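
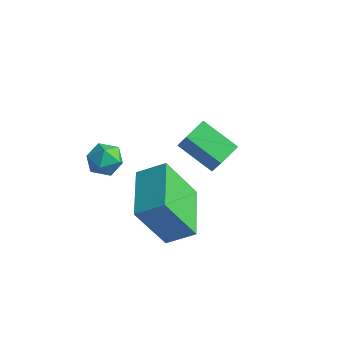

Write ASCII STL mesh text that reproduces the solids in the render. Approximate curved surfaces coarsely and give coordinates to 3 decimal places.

solid 
facet normal -0.603 0.794 0.085
outer loop
vertex 0.188 0.618 1.64
vertex 0.974 1.156 2.191
vertex 0.874 1.316 -0.023
endloop
endfacet
facet normal -0.715 -0.489 -0.500
outer loop
vertex 2.066 -0.256 -0.191
vertex 0.188 0.618 1.64
vertex 0.874 1.316 -0.023
endloop
endfacet
facet normal -0.603 0.794 0.085
outer loop
vertex 0.874 1.316 -0.023
vertex 0.974 1.156 2.191
vertex 1.66 1.854 0.528
endloop
endfacet
facet normal 0.356 0.362 -0.861
outer loop
vertex 1.66 1.854 0.528
vertex 2.066 -0.256 -0.191
vertex 0.874 1.316 -0.023
endloop
endfacet
facet normal -0.356 -0.362 0.861
outer loop
vertex 0.188 0.618 1.64
vertex 2.166 -0.416 2.023
vertex 0.974 1.156 2.191
endloop
endfacet
facet normal -0.715 -0.489 -0.500
outer loop
vertex 1.38 -0.954 1.472
vertex 0.188 0.618 1.64
vertex 2.066 -0.256 -0.191
endloop
endfacet
facet normal -0.356 -0.362 0.861
outer loop
vertex 1.38 -0.954 1.472
vertex 2.166 -0.416 2.023
vertex 0.188 0.618 1.64
endloop
endfacet
facet normal 0.715 0.489 0.500
outer loop
vertex 0.974 1.156 2.191
vertex 2.166 -0.416 2.023
vertex 1.66 1.854 0.528
endloop
endfacet
facet normal 0.356 0.362 -0.861
outer loop
vertex 2.852 0.282 0.36
vertex 2.066 -0.256 -0.191
vertex 1.66 1.854 0.528
endloop
endfacet
facet normal 0.715 0.489 0.500
outer loop
vertex 1.66 1.854 0.528
vertex 2.166 -0.416 2.023
vertex 2.852 0.282 0.36
endloop
endfacet
facet normal 0.603 -0.794 -0.085
outer loop
vertex 2.852 0.282 0.36
vertex 1.38 -0.954 1.472
vertex 2.066 -0.256 -0.191
endloop
endfacet
facet normal 0.603 -0.794 -0.085
outer loop
vertex 2.166 -0.416 2.023
vertex 1.38 -0.954 1.472
vertex 2.852 0.282 0.36
endloop
endfacet
facet normal -0.876 -0.093 0.473
outer loop
vertex 0.244 3.133 1.592
vertex 0.257 4.031 1.792
vertex -0.281 3.349 0.661
endloop
endfacet
facet normal -0.014 -0.976 -0.218
outer loop
vertex 1.043 3.489 -0.052
vertex 0.244 3.133 1.592
vertex -0.281 3.349 0.661
endloop
endfacet
facet normal -0.877 -0.092 0.472
outer loop
vertex -0.281 3.349 0.661
vertex 0.257 4.031 1.792
vertex -0.267 4.247 0.862
endloop
endfacet
facet normal -0.481 0.199 -0.854
outer loop
vertex -0.267 4.247 0.862
vertex 1.043 3.489 -0.052
vertex -0.281 3.349 0.661
endloop
endfacet
facet normal 0.481 -0.197 0.854
outer loop
vertex 0.244 3.133 1.592
vertex 1.581 4.171 1.079
vertex 0.257 4.031 1.792
endloop
endfacet
facet normal -0.015 -0.976 -0.218
outer loop
vertex 1.567 3.273 0.878
vertex 0.244 3.133 1.592
vertex 1.043 3.489 -0.052
endloop
endfacet
facet normal 0.482 -0.199 0.854
outer loop
vertex 1.567 3.273 0.878
vertex 1.581 4.171 1.079
vertex 0.244 3.133 1.592
endloop
endfacet
facet normal 0.014 0.976 0.218
outer loop
vertex 0.257 4.031 1.792
vertex 1.581 4.171 1.079
vertex -0.267 4.247 0.862
endloop
endfacet
facet normal -0.482 0.197 -0.854
outer loop
vertex 1.056 4.387 0.148
vertex 1.043 3.489 -0.052
vertex -0.267 4.247 0.862
endloop
endfacet
facet normal 0.015 0.976 0.218
outer loop
vertex -0.267 4.247 0.862
vertex 1.581 4.171 1.079
vertex 1.056 4.387 0.148
endloop
endfacet
facet normal 0.877 0.093 -0.472
outer loop
vertex 1.056 4.387 0.148
vertex 1.567 3.273 0.878
vertex 1.043 3.489 -0.052
endloop
endfacet
facet normal 0.876 0.092 -0.473
outer loop
vertex 1.581 4.171 1.079
vertex 1.567 3.273 0.878
vertex 1.056 4.387 0.148
endloop
endfacet
facet normal -0.484 -0.188 0.855
outer loop
vertex -0.829 0.022 3.008
vertex -0.769 -0.629 2.899
vertex -0.3 -0.305 3.236
endloop
endfacet
facet normal -0.123 0.426 0.896
outer loop
vertex -0.829 0.022 3.008
vertex -0.3 -0.305 3.236
vertex -0.226 0.293 2.962
endloop
endfacet
facet normal -0.356 0.856 0.375
outer loop
vertex -0.829 0.022 3.008
vertex -0.226 0.293 2.962
vertex -0.65 0.339 2.455
endloop
endfacet
facet normal -0.861 0.508 0.012
outer loop
vertex -0.829 0.022 3.008
vertex -0.65 0.339 2.455
vertex -0.986 -0.23 2.416
endloop
endfacet
facet normal -0.941 -0.138 0.308
outer loop
vertex -0.829 0.022 3.008
vertex -0.986 -0.23 2.416
vertex -0.769 -0.629 2.899
endloop
endfacet
facet normal 0.566 0.285 0.774
outer loop
vertex -0.226 0.293 2.962
vertex -0.3 -0.305 3.236
vertex 0.206 -0.19 2.824
endloop
endfacet
facet normal -0.018 -0.708 0.706
outer loop
vertex -0.3 -0.305 3.236
vertex -0.769 -0.629 2.899
vertex -0.13 -0.759 2.785
endloop
endfacet
facet normal -0.758 -0.627 -0.178
outer loop
vertex -0.769 -0.629 2.899
vertex -0.986 -0.23 2.416
vertex -0.554 -0.713 2.278
endloop
endfacet
facet normal -0.629 0.416 -0.656
outer loop
vertex -0.986 -0.23 2.416
vertex -0.65 0.339 2.455
vertex -0.48 -0.115 2.004
endloop
endfacet
facet normal 0.187 0.980 -0.068
outer loop
vertex -0.65 0.339 2.455
vertex -0.226 0.293 2.962
vertex -0.011 0.209 2.341
endloop
endfacet
facet normal 0.861 -0.508 -0.012
outer loop
vertex 0.049 -0.442 2.232
vertex 0.206 -0.19 2.824
vertex -0.13 -0.759 2.785
endloop
endfacet
facet normal 0.356 -0.856 -0.375
outer loop
vertex 0.049 -0.442 2.232
vertex -0.13 -0.759 2.785
vertex -0.554 -0.713 2.278
endloop
endfacet
facet normal 0.123 -0.426 -0.896
outer loop
vertex 0.049 -0.442 2.232
vertex -0.554 -0.713 2.278
vertex -0.48 -0.115 2.004
endloop
endfacet
facet normal 0.484 0.188 -0.855
outer loop
vertex 0.049 -0.442 2.232
vertex -0.48 -0.115 2.004
vertex -0.011 0.209 2.341
endloop
endfacet
facet normal 0.941 0.138 -0.308
outer loop
vertex 0.049 -0.442 2.232
vertex -0.011 0.209 2.341
vertex 0.206 -0.19 2.824
endloop
endfacet
facet normal 0.629 -0.416 0.656
outer loop
vertex -0.13 -0.759 2.785
vertex 0.206 -0.19 2.824
vertex -0.3 -0.305 3.236
endloop
endfacet
facet normal -0.187 -0.980 0.068
outer loop
vertex -0.554 -0.713 2.278
vertex -0.13 -0.759 2.785
vertex -0.769 -0.629 2.899
endloop
endfacet
facet normal -0.566 -0.285 -0.774
outer loop
vertex -0.48 -0.115 2.004
vertex -0.554 -0.713 2.278
vertex -0.986 -0.23 2.416
endloop
endfacet
facet normal 0.018 0.708 -0.706
outer loop
vertex -0.011 0.209 2.341
vertex -0.48 -0.115 2.004
vertex -0.65 0.339 2.455
endloop
endfacet
facet normal 0.758 0.627 0.178
outer loop
vertex 0.206 -0.19 2.824
vertex -0.011 0.209 2.341
vertex -0.226 0.293 2.962
endloop
endfacet

endsolid


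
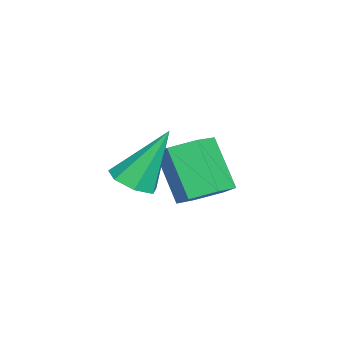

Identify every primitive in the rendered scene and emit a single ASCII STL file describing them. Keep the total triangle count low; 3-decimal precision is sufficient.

solid 
facet normal 0.209 -0.441 -0.873
outer loop
vertex -0.759 3.135 1.082
vertex -1.39 2.947 1.026
vertex -1.105 3.503 0.813
endloop
endfacet
facet normal 0.666 0.732 0.144
outer loop
vertex -0.759 3.135 1.082
vertex -1.105 3.503 0.813
vertex -1.77 3.753 2.614
endloop
endfacet
facet normal 0.209 -0.442 -0.873
outer loop
vertex -1.105 3.503 0.813
vertex -1.39 2.947 1.026
vertex -1.665 3.453 0.704
endloop
endfacet
facet normal -0.057 0.986 -0.158
outer loop
vertex -1.105 3.503 0.813
vertex -1.665 3.453 0.704
vertex -1.77 3.753 2.614
endloop
endfacet
facet normal 0.208 -0.442 -0.872
outer loop
vertex -1.665 3.453 0.704
vertex -1.39 2.947 1.026
vertex -2.018 3.022 0.838
endloop
endfacet
facet normal -0.787 0.602 -0.138
outer loop
vertex -1.665 3.453 0.704
vertex -2.018 3.022 0.838
vertex -1.77 3.753 2.614
endloop
endfacet
facet normal 0.208 -0.443 -0.872
outer loop
vertex -2.018 3.022 0.838
vertex -1.39 2.947 1.026
vertex -1.897 2.535 1.114
endloop
endfacet
facet normal -0.973 -0.134 0.191
outer loop
vertex -2.018 3.022 0.838
vertex -1.897 2.535 1.114
vertex -1.77 3.753 2.614
endloop
endfacet
facet normal 0.209 -0.443 -0.872
outer loop
vertex -1.897 2.535 1.114
vertex -1.39 2.947 1.026
vertex -1.395 2.358 1.324
endloop
endfacet
facet normal -0.476 -0.663 0.578
outer loop
vertex -1.897 2.535 1.114
vertex -1.395 2.358 1.324
vertex -1.77 3.753 2.614
endloop
endfacet
facet normal 0.209 -0.443 -0.872
outer loop
vertex -1.395 2.358 1.324
vertex -1.39 2.947 1.026
vertex -0.888 2.625 1.31
endloop
endfacet
facet normal 0.332 -0.591 0.735
outer loop
vertex -1.395 2.358 1.324
vertex -0.888 2.625 1.31
vertex -1.77 3.753 2.614
endloop
endfacet
facet normal 0.209 -0.443 -0.872
outer loop
vertex -0.888 2.625 1.31
vertex -1.39 2.947 1.026
vertex -0.759 3.135 1.082
endloop
endfacet
facet normal 0.840 0.030 0.542
outer loop
vertex -0.888 2.625 1.31
vertex -0.759 3.135 1.082
vertex -1.77 3.753 2.614
endloop
endfacet
facet normal 0.421 0.409 -0.809
outer loop
vertex -2.748 4.017 -0.177
vertex -3.436 4.324 -0.38
vertex -2.949 4.726 0.077
endloop
endfacet
facet normal 0.869 0.071 0.489
outer loop
vertex -2.748 4.017 -0.177
vertex -2.949 4.726 0.077
vertex -3.456 3.329 1.183
endloop
endfacet
facet normal 0.870 0.071 0.489
outer loop
vertex -3.456 3.329 1.183
vertex -2.949 4.726 0.077
vertex -3.657 4.039 1.437
endloop
endfacet
facet normal -0.421 -0.409 0.810
outer loop
vertex -3.456 3.329 1.183
vertex -3.657 4.039 1.437
vertex -4.144 3.636 0.98
endloop
endfacet
facet normal 0.421 0.410 -0.809
outer loop
vertex -2.949 4.726 0.077
vertex -3.436 4.324 -0.38
vertex -3.637 5.033 -0.125
endloop
endfacet
facet normal 0.213 0.823 0.527
outer loop
vertex -2.949 4.726 0.077
vertex -3.637 5.033 -0.125
vertex -3.657 4.039 1.437
endloop
endfacet
facet normal 0.212 0.823 0.527
outer loop
vertex -3.657 4.039 1.437
vertex -3.637 5.033 -0.125
vertex -4.344 4.346 1.234
endloop
endfacet
facet normal -0.422 -0.408 0.810
outer loop
vertex -3.657 4.039 1.437
vertex -4.344 4.346 1.234
vertex -4.144 3.636 0.98
endloop
endfacet
facet normal 0.422 0.410 -0.809
outer loop
vertex -3.637 5.033 -0.125
vertex -3.436 4.324 -0.38
vertex -4.124 4.631 -0.583
endloop
endfacet
facet normal -0.657 0.753 0.038
outer loop
vertex -3.637 5.033 -0.125
vertex -4.124 4.631 -0.583
vertex -4.344 4.346 1.234
endloop
endfacet
facet normal -0.657 0.753 0.038
outer loop
vertex -4.344 4.346 1.234
vertex -4.124 4.631 -0.583
vertex -4.832 3.943 0.777
endloop
endfacet
facet normal -0.421 -0.408 0.810
outer loop
vertex -4.344 4.346 1.234
vertex -4.832 3.943 0.777
vertex -4.144 3.636 0.98
endloop
endfacet
facet normal 0.421 0.409 -0.810
outer loop
vertex -4.124 4.631 -0.583
vertex -3.436 4.324 -0.38
vertex -3.923 3.921 -0.837
endloop
endfacet
facet normal -0.870 -0.071 -0.489
outer loop
vertex -4.124 4.631 -0.583
vertex -3.923 3.921 -0.837
vertex -4.832 3.943 0.777
endloop
endfacet
facet normal -0.870 -0.071 -0.489
outer loop
vertex -4.832 3.943 0.777
vertex -3.923 3.921 -0.837
vertex -4.631 3.234 0.523
endloop
endfacet
facet normal -0.421 -0.409 0.809
outer loop
vertex -4.832 3.943 0.777
vertex -4.631 3.234 0.523
vertex -4.144 3.636 0.98
endloop
endfacet
facet normal 0.422 0.408 -0.810
outer loop
vertex -3.923 3.921 -0.837
vertex -3.436 4.324 -0.38
vertex -3.236 3.614 -0.634
endloop
endfacet
facet normal -0.212 -0.823 -0.526
outer loop
vertex -3.923 3.921 -0.837
vertex -3.236 3.614 -0.634
vertex -4.631 3.234 0.523
endloop
endfacet
facet normal -0.213 -0.823 -0.527
outer loop
vertex -4.631 3.234 0.523
vertex -3.236 3.614 -0.634
vertex -3.943 2.927 0.725
endloop
endfacet
facet normal -0.421 -0.410 0.809
outer loop
vertex -4.631 3.234 0.523
vertex -3.943 2.927 0.725
vertex -4.144 3.636 0.98
endloop
endfacet
facet normal 0.421 0.408 -0.810
outer loop
vertex -3.236 3.614 -0.634
vertex -3.436 4.324 -0.38
vertex -2.748 4.017 -0.177
endloop
endfacet
facet normal 0.657 -0.753 -0.038
outer loop
vertex -3.236 3.614 -0.634
vertex -2.748 4.017 -0.177
vertex -3.943 2.927 0.725
endloop
endfacet
facet normal 0.657 -0.753 -0.038
outer loop
vertex -3.943 2.927 0.725
vertex -2.748 4.017 -0.177
vertex -3.456 3.329 1.183
endloop
endfacet
facet normal -0.422 -0.410 0.809
outer loop
vertex -3.943 2.927 0.725
vertex -3.456 3.329 1.183
vertex -4.144 3.636 0.98
endloop
endfacet

endsolid


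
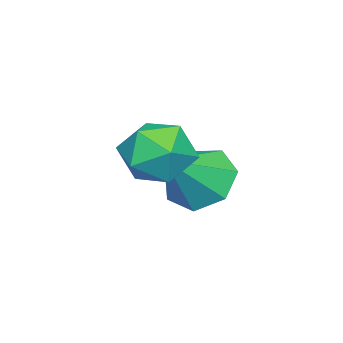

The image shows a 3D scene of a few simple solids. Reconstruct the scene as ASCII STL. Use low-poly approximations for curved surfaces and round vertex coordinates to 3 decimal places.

solid 
facet normal -0.740 0.199 -0.642
outer loop
vertex -3.01 -1.5 0.858
vertex -3.734 -1.649 1.646
vertex -3.234 -0.737 1.353
endloop
endfacet
facet normal 0.903 0.387 -0.187
outer loop
vertex -3.01 -1.5 0.858
vertex -3.234 -0.737 1.353
vertex -2.386 -2.011 2.814
endloop
endfacet
facet normal -0.740 0.200 -0.642
outer loop
vertex -3.234 -0.737 1.353
vertex -3.734 -1.649 1.646
vertex -3.834 -0.66 2.069
endloop
endfacet
facet normal 0.530 0.767 0.361
outer loop
vertex -3.234 -0.737 1.353
vertex -3.834 -0.66 2.069
vertex -2.386 -2.011 2.814
endloop
endfacet
facet normal -0.740 0.200 -0.642
outer loop
vertex -3.834 -0.66 2.069
vertex -3.734 -1.649 1.646
vertex -4.359 -1.327 2.466
endloop
endfacet
facet normal 0.020 0.499 0.866
outer loop
vertex -3.834 -0.66 2.069
vertex -4.359 -1.327 2.466
vertex -2.386 -2.011 2.814
endloop
endfacet
facet normal -0.740 0.198 -0.642
outer loop
vertex -4.359 -1.327 2.466
vertex -3.734 -1.649 1.646
vertex -4.412 -2.237 2.246
endloop
endfacet
facet normal -0.241 -0.215 0.946
outer loop
vertex -4.359 -1.327 2.466
vertex -4.412 -2.237 2.246
vertex -2.386 -2.011 2.814
endloop
endfacet
facet normal -0.741 0.199 -0.642
outer loop
vertex -4.412 -2.237 2.246
vertex -3.734 -1.649 1.646
vertex -3.955 -2.703 1.574
endloop
endfacet
facet normal -0.058 -0.838 0.542
outer loop
vertex -4.412 -2.237 2.246
vertex -3.955 -2.703 1.574
vertex -2.386 -2.011 2.814
endloop
endfacet
facet normal -0.740 0.199 -0.642
outer loop
vertex -3.955 -2.703 1.574
vertex -3.734 -1.649 1.646
vertex -3.331 -2.376 0.956
endloop
endfacet
facet normal 0.431 -0.901 -0.042
outer loop
vertex -3.955 -2.703 1.574
vertex -3.331 -2.376 0.956
vertex -2.386 -2.011 2.814
endloop
endfacet
facet normal -0.740 0.199 -0.642
outer loop
vertex -3.331 -2.376 0.956
vertex -3.734 -1.649 1.646
vertex -3.01 -1.5 0.858
endloop
endfacet
facet normal 0.859 -0.356 -0.367
outer loop
vertex -3.331 -2.376 0.956
vertex -3.01 -1.5 0.858
vertex -2.386 -2.011 2.814
endloop
endfacet
facet normal -0.620 0.693 0.367
outer loop
vertex -1.555 -0.693 3.497
vertex -2.288 -1.441 3.672
vertex -1.579 -1.206 4.426
endloop
endfacet
facet normal 0.061 0.873 0.484
outer loop
vertex -1.555 -0.693 3.497
vertex -1.579 -1.206 4.426
vertex -0.649 -1.008 3.952
endloop
endfacet
facet normal 0.391 0.908 -0.149
outer loop
vertex -1.555 -0.693 3.497
vertex -0.649 -1.008 3.952
vertex -0.785 -1.121 2.905
endloop
endfacet
facet normal -0.087 0.750 -0.655
outer loop
vertex -1.555 -0.693 3.497
vertex -0.785 -1.121 2.905
vertex -1.798 -1.389 2.732
endloop
endfacet
facet normal -0.711 0.618 -0.336
outer loop
vertex -1.555 -0.693 3.497
vertex -1.798 -1.389 2.732
vertex -2.288 -1.441 3.672
endloop
endfacet
facet normal 0.365 0.350 0.863
outer loop
vertex -0.649 -1.008 3.952
vertex -1.579 -1.206 4.426
vertex -0.822 -1.951 4.408
endloop
endfacet
facet normal -0.736 0.059 0.674
outer loop
vertex -1.579 -1.206 4.426
vertex -2.288 -1.441 3.672
vertex -1.835 -2.219 4.235
endloop
endfacet
facet normal -0.884 -0.062 -0.464
outer loop
vertex -2.288 -1.441 3.672
vertex -1.798 -1.389 2.732
vertex -1.971 -2.332 3.188
endloop
endfacet
facet normal 0.127 0.153 -0.980
outer loop
vertex -1.798 -1.389 2.732
vertex -0.785 -1.121 2.905
vertex -1.041 -2.134 2.714
endloop
endfacet
facet normal 0.899 0.407 -0.161
outer loop
vertex -0.785 -1.121 2.905
vertex -0.649 -1.008 3.952
vertex -0.332 -1.899 3.468
endloop
endfacet
facet normal 0.087 -0.750 0.655
outer loop
vertex -1.065 -2.647 3.643
vertex -0.822 -1.951 4.408
vertex -1.835 -2.219 4.235
endloop
endfacet
facet normal -0.391 -0.908 0.149
outer loop
vertex -1.065 -2.647 3.643
vertex -1.835 -2.219 4.235
vertex -1.971 -2.332 3.188
endloop
endfacet
facet normal -0.061 -0.873 -0.484
outer loop
vertex -1.065 -2.647 3.643
vertex -1.971 -2.332 3.188
vertex -1.041 -2.134 2.714
endloop
endfacet
facet normal 0.620 -0.693 -0.367
outer loop
vertex -1.065 -2.647 3.643
vertex -1.041 -2.134 2.714
vertex -0.332 -1.899 3.468
endloop
endfacet
facet normal 0.711 -0.618 0.336
outer loop
vertex -1.065 -2.647 3.643
vertex -0.332 -1.899 3.468
vertex -0.822 -1.951 4.408
endloop
endfacet
facet normal -0.127 -0.153 0.980
outer loop
vertex -1.835 -2.219 4.235
vertex -0.822 -1.951 4.408
vertex -1.579 -1.206 4.426
endloop
endfacet
facet normal -0.899 -0.407 0.161
outer loop
vertex -1.971 -2.332 3.188
vertex -1.835 -2.219 4.235
vertex -2.288 -1.441 3.672
endloop
endfacet
facet normal -0.365 -0.350 -0.863
outer loop
vertex -1.041 -2.134 2.714
vertex -1.971 -2.332 3.188
vertex -1.798 -1.389 2.732
endloop
endfacet
facet normal 0.736 -0.059 -0.674
outer loop
vertex -0.332 -1.899 3.468
vertex -1.041 -2.134 2.714
vertex -0.785 -1.121 2.905
endloop
endfacet
facet normal 0.884 0.062 0.464
outer loop
vertex -0.822 -1.951 4.408
vertex -0.332 -1.899 3.468
vertex -0.649 -1.008 3.952
endloop
endfacet

endsolid


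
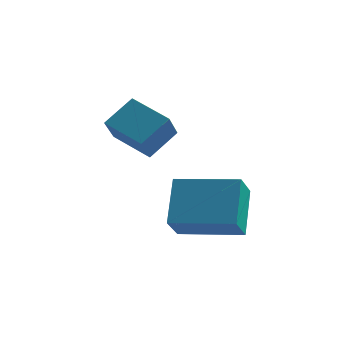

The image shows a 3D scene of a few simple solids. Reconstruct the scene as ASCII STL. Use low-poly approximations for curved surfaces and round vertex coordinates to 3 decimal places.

solid 
facet normal -0.452 -0.627 -0.634
outer loop
vertex -3.489 0.57 1.508
vertex -4.831 0.951 2.087
vertex -3.601 1.587 0.582
endloop
endfacet
facet normal 0.888 -0.252 -0.384
outer loop
vertex -3.009 2.409 1.413
vertex -3.489 0.57 1.508
vertex -3.601 1.587 0.582
endloop
endfacet
facet normal -0.452 -0.627 -0.634
outer loop
vertex -3.601 1.587 0.582
vertex -4.831 0.951 2.087
vertex -4.942 1.967 1.161
endloop
endfacet
facet normal -0.081 0.737 -0.671
outer loop
vertex -4.942 1.967 1.161
vertex -3.009 2.409 1.413
vertex -3.601 1.587 0.582
endloop
endfacet
facet normal 0.081 -0.737 0.671
outer loop
vertex -3.489 0.57 1.508
vertex -4.239 1.773 2.918
vertex -4.831 0.951 2.087
endloop
endfacet
facet normal 0.889 -0.252 -0.383
outer loop
vertex -2.898 1.393 2.339
vertex -3.489 0.57 1.508
vertex -3.009 2.409 1.413
endloop
endfacet
facet normal 0.081 -0.736 0.672
outer loop
vertex -2.898 1.393 2.339
vertex -4.239 1.773 2.918
vertex -3.489 0.57 1.508
endloop
endfacet
facet normal -0.888 0.252 0.383
outer loop
vertex -4.831 0.951 2.087
vertex -4.239 1.773 2.918
vertex -4.942 1.967 1.161
endloop
endfacet
facet normal -0.081 0.736 -0.672
outer loop
vertex -4.351 2.79 1.992
vertex -3.009 2.409 1.413
vertex -4.942 1.967 1.161
endloop
endfacet
facet normal -0.889 0.251 0.383
outer loop
vertex -4.942 1.967 1.161
vertex -4.239 1.773 2.918
vertex -4.351 2.79 1.992
endloop
endfacet
facet normal 0.452 0.627 0.634
outer loop
vertex -4.351 2.79 1.992
vertex -2.898 1.393 2.339
vertex -3.009 2.409 1.413
endloop
endfacet
facet normal 0.452 0.627 0.634
outer loop
vertex -4.239 1.773 2.918
vertex -2.898 1.393 2.339
vertex -4.351 2.79 1.992
endloop
endfacet
facet normal -0.991 -0.101 -0.088
outer loop
vertex -1.968 -1.334 -0.809
vertex -2.201 -0.187 0.506
vertex -1.991 -0.379 -1.646
endloop
endfacet
facet normal 0.132 -0.652 -0.747
outer loop
vertex 0.041 -0.173 -1.466
vertex -1.968 -1.334 -0.809
vertex -1.991 -0.379 -1.646
endloop
endfacet
facet normal -0.991 -0.101 -0.088
outer loop
vertex -1.991 -0.379 -1.646
vertex -2.201 -0.187 0.506
vertex -2.224 0.768 -0.331
endloop
endfacet
facet normal -0.018 0.752 -0.659
outer loop
vertex -2.224 0.768 -0.331
vertex 0.041 -0.173 -1.466
vertex -1.991 -0.379 -1.646
endloop
endfacet
facet normal 0.018 -0.752 0.659
outer loop
vertex -1.968 -1.334 -0.809
vertex -0.169 0.019 0.686
vertex -2.201 -0.187 0.506
endloop
endfacet
facet normal 0.132 -0.652 -0.747
outer loop
vertex 0.064 -1.128 -0.629
vertex -1.968 -1.334 -0.809
vertex 0.041 -0.173 -1.466
endloop
endfacet
facet normal 0.018 -0.752 0.659
outer loop
vertex 0.064 -1.128 -0.629
vertex -0.169 0.019 0.686
vertex -1.968 -1.334 -0.809
endloop
endfacet
facet normal -0.132 0.652 0.747
outer loop
vertex -2.201 -0.187 0.506
vertex -0.169 0.019 0.686
vertex -2.224 0.768 -0.331
endloop
endfacet
facet normal -0.018 0.752 -0.659
outer loop
vertex -0.192 0.974 -0.151
vertex 0.041 -0.173 -1.466
vertex -2.224 0.768 -0.331
endloop
endfacet
facet normal -0.132 0.652 0.747
outer loop
vertex -2.224 0.768 -0.331
vertex -0.169 0.019 0.686
vertex -0.192 0.974 -0.151
endloop
endfacet
facet normal 0.991 0.101 0.088
outer loop
vertex -0.192 0.974 -0.151
vertex 0.064 -1.128 -0.629
vertex 0.041 -0.173 -1.466
endloop
endfacet
facet normal 0.991 0.101 0.088
outer loop
vertex -0.169 0.019 0.686
vertex 0.064 -1.128 -0.629
vertex -0.192 0.974 -0.151
endloop
endfacet

endsolid


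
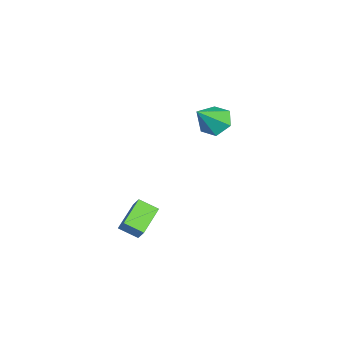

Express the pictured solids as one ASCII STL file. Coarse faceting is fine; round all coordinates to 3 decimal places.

solid 
facet normal -0.533 0.471 -0.703
outer loop
vertex -1.676 1.712 -1.431
vertex -2.493 1.641 -0.859
vertex -1.894 2.438 -0.779
endloop
endfacet
facet normal 0.963 0.268 0.023
outer loop
vertex -1.676 1.712 -1.431
vertex -1.894 2.438 -0.779
vertex -1.447 0.719 0.519
endloop
endfacet
facet normal -0.533 0.471 -0.703
outer loop
vertex -1.894 2.438 -0.779
vertex -2.493 1.641 -0.859
vertex -2.71 2.368 -0.207
endloop
endfacet
facet normal 0.417 0.614 0.670
outer loop
vertex -1.894 2.438 -0.779
vertex -2.71 2.368 -0.207
vertex -1.447 0.719 0.519
endloop
endfacet
facet normal -0.534 0.471 -0.703
outer loop
vertex -2.71 2.368 -0.207
vertex -2.493 1.641 -0.859
vertex -3.309 1.571 -0.286
endloop
endfacet
facet normal -0.331 0.156 0.931
outer loop
vertex -2.71 2.368 -0.207
vertex -3.309 1.571 -0.286
vertex -1.447 0.719 0.519
endloop
endfacet
facet normal -0.534 0.471 -0.702
outer loop
vertex -3.309 1.571 -0.286
vertex -2.493 1.641 -0.859
vertex -3.092 0.845 -0.938
endloop
endfacet
facet normal -0.532 -0.648 0.545
outer loop
vertex -3.309 1.571 -0.286
vertex -3.092 0.845 -0.938
vertex -1.447 0.719 0.519
endloop
endfacet
facet normal -0.533 0.471 -0.703
outer loop
vertex -3.092 0.845 -0.938
vertex -2.493 1.641 -0.859
vertex -2.275 0.915 -1.511
endloop
endfacet
facet normal 0.014 -0.995 -0.102
outer loop
vertex -3.092 0.845 -0.938
vertex -2.275 0.915 -1.511
vertex -1.447 0.719 0.519
endloop
endfacet
facet normal -0.533 0.471 -0.703
outer loop
vertex -2.275 0.915 -1.511
vertex -2.493 1.641 -0.859
vertex -1.676 1.712 -1.431
endloop
endfacet
facet normal 0.762 -0.536 -0.363
outer loop
vertex -2.275 0.915 -1.511
vertex -1.676 1.712 -1.431
vertex -1.447 0.719 0.519
endloop
endfacet
facet normal -0.485 -0.342 -0.805
outer loop
vertex 4.392 -2.816 -4.151
vertex 2.88 -2.185 -3.508
vertex 4.578 -1.826 -4.684
endloop
endfacet
facet normal 0.859 -0.358 -0.366
outer loop
vertex 5.02 -1.515 -3.952
vertex 4.392 -2.816 -4.151
vertex 4.578 -1.826 -4.684
endloop
endfacet
facet normal -0.485 -0.342 -0.805
outer loop
vertex 4.578 -1.826 -4.684
vertex 2.88 -2.185 -3.508
vertex 3.067 -1.195 -4.041
endloop
endfacet
facet normal 0.164 0.869 -0.468
outer loop
vertex 3.067 -1.195 -4.041
vertex 5.02 -1.515 -3.952
vertex 4.578 -1.826 -4.684
endloop
endfacet
facet normal -0.164 -0.869 0.468
outer loop
vertex 4.392 -2.816 -4.151
vertex 3.322 -1.874 -2.776
vertex 2.88 -2.185 -3.508
endloop
endfacet
facet normal 0.859 -0.359 -0.365
outer loop
vertex 4.833 -2.505 -3.419
vertex 4.392 -2.816 -4.151
vertex 5.02 -1.515 -3.952
endloop
endfacet
facet normal -0.164 -0.869 0.468
outer loop
vertex 4.833 -2.505 -3.419
vertex 3.322 -1.874 -2.776
vertex 4.392 -2.816 -4.151
endloop
endfacet
facet normal -0.859 0.359 0.366
outer loop
vertex 2.88 -2.185 -3.508
vertex 3.322 -1.874 -2.776
vertex 3.067 -1.195 -4.041
endloop
endfacet
facet normal 0.164 0.869 -0.468
outer loop
vertex 3.508 -0.884 -3.309
vertex 5.02 -1.515 -3.952
vertex 3.067 -1.195 -4.041
endloop
endfacet
facet normal -0.859 0.358 0.365
outer loop
vertex 3.067 -1.195 -4.041
vertex 3.322 -1.874 -2.776
vertex 3.508 -0.884 -3.309
endloop
endfacet
facet normal 0.485 0.342 0.805
outer loop
vertex 3.508 -0.884 -3.309
vertex 4.833 -2.505 -3.419
vertex 5.02 -1.515 -3.952
endloop
endfacet
facet normal 0.485 0.342 0.805
outer loop
vertex 3.322 -1.874 -2.776
vertex 4.833 -2.505 -3.419
vertex 3.508 -0.884 -3.309
endloop
endfacet

endsolid


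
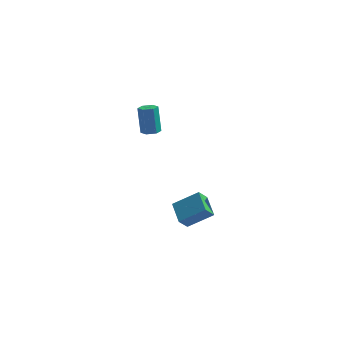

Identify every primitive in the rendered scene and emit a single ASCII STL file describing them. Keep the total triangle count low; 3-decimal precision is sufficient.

solid 
facet normal -0.406 -0.487 0.773
outer loop
vertex 1.743 -0.604 -2.082
vertex 0.444 -0.9 -2.95
vertex 2.275 -1.714 -2.502
endloop
endfacet
facet normal 0.817 0.185 0.546
outer loop
vertex 2.636 -1.28 -3.19
vertex 1.743 -0.604 -2.082
vertex 2.275 -1.714 -2.502
endloop
endfacet
facet normal -0.406 -0.487 0.773
outer loop
vertex 2.275 -1.714 -2.502
vertex 0.444 -0.9 -2.95
vertex 0.976 -2.009 -3.37
endloop
endfacet
facet normal 0.410 -0.853 -0.323
outer loop
vertex 0.976 -2.009 -3.37
vertex 2.636 -1.28 -3.19
vertex 2.275 -1.714 -2.502
endloop
endfacet
facet normal -0.410 0.853 0.323
outer loop
vertex 1.743 -0.604 -2.082
vertex 0.805 -0.466 -3.638
vertex 0.444 -0.9 -2.95
endloop
endfacet
facet normal 0.817 0.185 0.546
outer loop
vertex 2.104 -0.171 -2.77
vertex 1.743 -0.604 -2.082
vertex 2.636 -1.28 -3.19
endloop
endfacet
facet normal -0.409 0.854 0.322
outer loop
vertex 2.104 -0.171 -2.77
vertex 0.805 -0.466 -3.638
vertex 1.743 -0.604 -2.082
endloop
endfacet
facet normal -0.817 -0.185 -0.546
outer loop
vertex 0.444 -0.9 -2.95
vertex 0.805 -0.466 -3.638
vertex 0.976 -2.009 -3.37
endloop
endfacet
facet normal 0.410 -0.853 -0.322
outer loop
vertex 1.337 -1.576 -4.058
vertex 2.636 -1.28 -3.19
vertex 0.976 -2.009 -3.37
endloop
endfacet
facet normal -0.817 -0.185 -0.546
outer loop
vertex 0.976 -2.009 -3.37
vertex 0.805 -0.466 -3.638
vertex 1.337 -1.576 -4.058
endloop
endfacet
facet normal 0.406 0.487 -0.773
outer loop
vertex 1.337 -1.576 -4.058
vertex 2.104 -0.171 -2.77
vertex 2.636 -1.28 -3.19
endloop
endfacet
facet normal 0.406 0.487 -0.773
outer loop
vertex 0.805 -0.466 -3.638
vertex 2.104 -0.171 -2.77
vertex 1.337 -1.576 -4.058
endloop
endfacet
facet normal 0.151 -0.302 -0.941
outer loop
vertex -0.219 -1.498 2.804
vertex -0.564 -1.16 2.64
vertex -0.073 -1.026 2.676
endloop
endfacet
facet normal 0.946 -0.231 0.226
outer loop
vertex -0.219 -1.498 2.804
vertex -0.073 -1.026 2.676
vertex -0.451 -1.038 4.244
endloop
endfacet
facet normal 0.947 -0.230 0.226
outer loop
vertex -0.451 -1.038 4.244
vertex -0.073 -1.026 2.676
vertex -0.306 -0.566 4.117
endloop
endfacet
facet normal -0.153 0.300 0.941
outer loop
vertex -0.451 -1.038 4.244
vertex -0.306 -0.566 4.117
vertex -0.796 -0.7 4.08
endloop
endfacet
facet normal 0.152 -0.303 -0.941
outer loop
vertex -0.073 -1.026 2.676
vertex -0.564 -1.16 2.64
vertex -0.418 -0.689 2.512
endloop
endfacet
facet normal 0.720 0.687 -0.103
outer loop
vertex -0.073 -1.026 2.676
vertex -0.418 -0.689 2.512
vertex -0.306 -0.566 4.117
endloop
endfacet
facet normal 0.721 0.686 -0.103
outer loop
vertex -0.306 -0.566 4.117
vertex -0.418 -0.689 2.512
vertex -0.651 -0.228 3.953
endloop
endfacet
facet normal -0.153 0.300 0.941
outer loop
vertex -0.306 -0.566 4.117
vertex -0.651 -0.228 3.953
vertex -0.796 -0.7 4.08
endloop
endfacet
facet normal 0.151 -0.303 -0.941
outer loop
vertex -0.418 -0.689 2.512
vertex -0.564 -1.16 2.64
vertex -0.909 -0.822 2.476
endloop
endfacet
facet normal -0.224 0.917 -0.330
outer loop
vertex -0.418 -0.689 2.512
vertex -0.909 -0.822 2.476
vertex -0.651 -0.228 3.953
endloop
endfacet
facet normal -0.226 0.917 -0.329
outer loop
vertex -0.651 -0.228 3.953
vertex -0.909 -0.822 2.476
vertex -1.141 -0.362 3.916
endloop
endfacet
facet normal -0.153 0.300 0.941
outer loop
vertex -0.651 -0.228 3.953
vertex -1.141 -0.362 3.916
vertex -0.796 -0.7 4.08
endloop
endfacet
facet normal 0.153 -0.300 -0.941
outer loop
vertex -0.909 -0.822 2.476
vertex -0.564 -1.16 2.64
vertex -1.054 -1.294 2.603
endloop
endfacet
facet normal -0.947 0.230 -0.226
outer loop
vertex -0.909 -0.822 2.476
vertex -1.054 -1.294 2.603
vertex -1.141 -0.362 3.916
endloop
endfacet
facet normal -0.946 0.231 -0.227
outer loop
vertex -1.141 -0.362 3.916
vertex -1.054 -1.294 2.603
vertex -1.287 -0.834 4.044
endloop
endfacet
facet normal -0.151 0.302 0.941
outer loop
vertex -1.141 -0.362 3.916
vertex -1.287 -0.834 4.044
vertex -0.796 -0.7 4.08
endloop
endfacet
facet normal 0.153 -0.300 -0.941
outer loop
vertex -1.054 -1.294 2.603
vertex -0.564 -1.16 2.64
vertex -0.709 -1.632 2.767
endloop
endfacet
facet normal -0.721 -0.686 0.102
outer loop
vertex -1.054 -1.294 2.603
vertex -0.709 -1.632 2.767
vertex -1.287 -0.834 4.044
endloop
endfacet
facet normal -0.720 -0.687 0.103
outer loop
vertex -1.287 -0.834 4.044
vertex -0.709 -1.632 2.767
vertex -0.942 -1.171 4.208
endloop
endfacet
facet normal -0.152 0.303 0.941
outer loop
vertex -1.287 -0.834 4.044
vertex -0.942 -1.171 4.208
vertex -0.796 -0.7 4.08
endloop
endfacet
facet normal 0.153 -0.300 -0.941
outer loop
vertex -0.709 -1.632 2.767
vertex -0.564 -1.16 2.64
vertex -0.219 -1.498 2.804
endloop
endfacet
facet normal 0.226 -0.917 0.330
outer loop
vertex -0.709 -1.632 2.767
vertex -0.219 -1.498 2.804
vertex -0.942 -1.171 4.208
endloop
endfacet
facet normal 0.224 -0.917 0.329
outer loop
vertex -0.942 -1.171 4.208
vertex -0.219 -1.498 2.804
vertex -0.451 -1.038 4.244
endloop
endfacet
facet normal -0.151 0.303 0.941
outer loop
vertex -0.942 -1.171 4.208
vertex -0.451 -1.038 4.244
vertex -0.796 -0.7 4.08
endloop
endfacet

endsolid


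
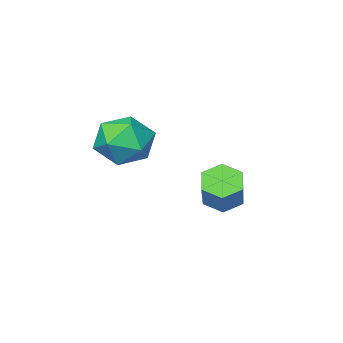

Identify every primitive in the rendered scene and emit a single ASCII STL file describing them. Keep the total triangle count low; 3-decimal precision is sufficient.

solid 
facet normal -0.418 -0.547 -0.725
outer loop
vertex -3.667 -0.69 -2.124
vertex -4.008 -1.177 -1.56
vertex -4.411 -0.515 -1.827
endloop
endfacet
facet normal -0.043 0.810 -0.585
outer loop
vertex -3.667 -0.69 -2.124
vertex -4.411 -0.515 -1.827
vertex -2.951 0.245 -0.884
endloop
endfacet
facet normal -0.043 0.810 -0.585
outer loop
vertex -2.951 0.245 -0.884
vertex -4.411 -0.515 -1.827
vertex -3.695 0.42 -0.587
endloop
endfacet
facet normal 0.418 0.546 0.726
outer loop
vertex -2.951 0.245 -0.884
vertex -3.695 0.42 -0.587
vertex -3.292 -0.243 -0.32
endloop
endfacet
facet normal -0.418 -0.547 -0.725
outer loop
vertex -4.411 -0.515 -1.827
vertex -4.008 -1.177 -1.56
vertex -4.752 -1.003 -1.262
endloop
endfacet
facet normal -0.807 0.589 0.022
outer loop
vertex -4.411 -0.515 -1.827
vertex -4.752 -1.003 -1.262
vertex -3.695 0.42 -0.587
endloop
endfacet
facet normal -0.807 0.589 0.022
outer loop
vertex -3.695 0.42 -0.587
vertex -4.752 -1.003 -1.262
vertex -4.036 -0.068 -0.022
endloop
endfacet
facet normal 0.419 0.547 0.725
outer loop
vertex -3.695 0.42 -0.587
vertex -4.036 -0.068 -0.022
vertex -3.292 -0.243 -0.32
endloop
endfacet
facet normal -0.418 -0.546 -0.726
outer loop
vertex -4.752 -1.003 -1.262
vertex -4.008 -1.177 -1.56
vertex -4.349 -1.665 -0.996
endloop
endfacet
facet normal -0.763 -0.221 0.607
outer loop
vertex -4.752 -1.003 -1.262
vertex -4.349 -1.665 -0.996
vertex -4.036 -0.068 -0.022
endloop
endfacet
facet normal -0.763 -0.221 0.607
outer loop
vertex -4.036 -0.068 -0.022
vertex -4.349 -1.665 -0.996
vertex -3.633 -0.73 0.244
endloop
endfacet
facet normal 0.419 0.546 0.725
outer loop
vertex -4.036 -0.068 -0.022
vertex -3.633 -0.73 0.244
vertex -3.292 -0.243 -0.32
endloop
endfacet
facet normal -0.418 -0.546 -0.726
outer loop
vertex -4.349 -1.665 -0.996
vertex -4.008 -1.177 -1.56
vertex -3.605 -1.84 -1.293
endloop
endfacet
facet normal 0.043 -0.810 0.585
outer loop
vertex -4.349 -1.665 -0.996
vertex -3.605 -1.84 -1.293
vertex -3.633 -0.73 0.244
endloop
endfacet
facet normal 0.043 -0.810 0.585
outer loop
vertex -3.633 -0.73 0.244
vertex -3.605 -1.84 -1.293
vertex -2.889 -0.905 -0.053
endloop
endfacet
facet normal 0.418 0.547 0.725
outer loop
vertex -3.633 -0.73 0.244
vertex -2.889 -0.905 -0.053
vertex -3.292 -0.243 -0.32
endloop
endfacet
facet normal -0.419 -0.547 -0.725
outer loop
vertex -3.605 -1.84 -1.293
vertex -4.008 -1.177 -1.56
vertex -3.264 -1.352 -1.858
endloop
endfacet
facet normal 0.807 -0.589 -0.022
outer loop
vertex -3.605 -1.84 -1.293
vertex -3.264 -1.352 -1.858
vertex -2.889 -0.905 -0.053
endloop
endfacet
facet normal 0.807 -0.589 -0.022
outer loop
vertex -2.889 -0.905 -0.053
vertex -3.264 -1.352 -1.858
vertex -2.548 -0.417 -0.618
endloop
endfacet
facet normal 0.418 0.547 0.725
outer loop
vertex -2.889 -0.905 -0.053
vertex -2.548 -0.417 -0.618
vertex -3.292 -0.243 -0.32
endloop
endfacet
facet normal -0.419 -0.546 -0.725
outer loop
vertex -3.264 -1.352 -1.858
vertex -4.008 -1.177 -1.56
vertex -3.667 -0.69 -2.124
endloop
endfacet
facet normal 0.763 0.221 -0.607
outer loop
vertex -3.264 -1.352 -1.858
vertex -3.667 -0.69 -2.124
vertex -2.548 -0.417 -0.618
endloop
endfacet
facet normal 0.763 0.221 -0.607
outer loop
vertex -2.548 -0.417 -0.618
vertex -3.667 -0.69 -2.124
vertex -2.951 0.245 -0.884
endloop
endfacet
facet normal 0.418 0.546 0.726
outer loop
vertex -2.548 -0.417 -0.618
vertex -2.951 0.245 -0.884
vertex -3.292 -0.243 -0.32
endloop
endfacet
facet normal -0.524 0.242 0.817
outer loop
vertex -0.891 -0.742 2.356
vertex -0.529 -1.721 2.878
vertex 0.092 -0.739 2.986
endloop
endfacet
facet normal -0.305 0.827 0.473
outer loop
vertex -0.891 -0.742 2.356
vertex 0.092 -0.739 2.986
vertex 0.05 -0.172 1.967
endloop
endfacet
facet normal -0.565 0.802 -0.192
outer loop
vertex -0.891 -0.742 2.356
vertex 0.05 -0.172 1.967
vertex -0.596 -0.804 1.229
endloop
endfacet
facet normal -0.945 0.201 -0.258
outer loop
vertex -0.891 -0.742 2.356
vertex -0.596 -0.804 1.229
vertex -0.954 -1.762 1.792
endloop
endfacet
facet normal -0.919 -0.145 0.365
outer loop
vertex -0.891 -0.742 2.356
vertex -0.954 -1.762 1.792
vertex -0.529 -1.721 2.878
endloop
endfacet
facet normal 0.406 0.806 0.432
outer loop
vertex 0.05 -0.172 1.967
vertex 0.092 -0.739 2.986
vertex 0.994 -0.798 2.248
endloop
endfacet
facet normal 0.053 -0.142 0.988
outer loop
vertex 0.092 -0.739 2.986
vertex -0.529 -1.721 2.878
vertex 0.636 -1.756 2.811
endloop
endfacet
facet normal -0.586 -0.768 0.258
outer loop
vertex -0.529 -1.721 2.878
vertex -0.954 -1.762 1.792
vertex -0.01 -2.388 2.073
endloop
endfacet
facet normal -0.628 -0.207 -0.751
outer loop
vertex -0.954 -1.762 1.792
vertex -0.596 -0.804 1.229
vertex -0.052 -1.821 1.054
endloop
endfacet
facet normal -0.014 0.765 -0.643
outer loop
vertex -0.596 -0.804 1.229
vertex 0.05 -0.172 1.967
vertex 0.569 -0.839 1.162
endloop
endfacet
facet normal 0.945 -0.201 0.258
outer loop
vertex 0.931 -1.818 1.684
vertex 0.994 -0.798 2.248
vertex 0.636 -1.756 2.811
endloop
endfacet
facet normal 0.565 -0.802 0.192
outer loop
vertex 0.931 -1.818 1.684
vertex 0.636 -1.756 2.811
vertex -0.01 -2.388 2.073
endloop
endfacet
facet normal 0.305 -0.827 -0.473
outer loop
vertex 0.931 -1.818 1.684
vertex -0.01 -2.388 2.073
vertex -0.052 -1.821 1.054
endloop
endfacet
facet normal 0.524 -0.242 -0.817
outer loop
vertex 0.931 -1.818 1.684
vertex -0.052 -1.821 1.054
vertex 0.569 -0.839 1.162
endloop
endfacet
facet normal 0.919 0.145 -0.365
outer loop
vertex 0.931 -1.818 1.684
vertex 0.569 -0.839 1.162
vertex 0.994 -0.798 2.248
endloop
endfacet
facet normal 0.628 0.207 0.751
outer loop
vertex 0.636 -1.756 2.811
vertex 0.994 -0.798 2.248
vertex 0.092 -0.739 2.986
endloop
endfacet
facet normal 0.014 -0.765 0.643
outer loop
vertex -0.01 -2.388 2.073
vertex 0.636 -1.756 2.811
vertex -0.529 -1.721 2.878
endloop
endfacet
facet normal -0.406 -0.806 -0.432
outer loop
vertex -0.052 -1.821 1.054
vertex -0.01 -2.388 2.073
vertex -0.954 -1.762 1.792
endloop
endfacet
facet normal -0.053 0.142 -0.988
outer loop
vertex 0.569 -0.839 1.162
vertex -0.052 -1.821 1.054
vertex -0.596 -0.804 1.229
endloop
endfacet
facet normal 0.586 0.768 -0.258
outer loop
vertex 0.994 -0.798 2.248
vertex 0.569 -0.839 1.162
vertex 0.05 -0.172 1.967
endloop
endfacet

endsolid


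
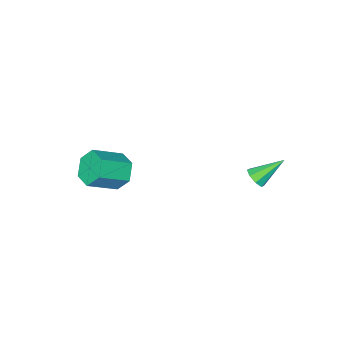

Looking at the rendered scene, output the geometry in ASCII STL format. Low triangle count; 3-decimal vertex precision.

solid 
facet normal 0.694 -0.370 -0.617
outer loop
vertex -1.171 2.785 -0.067
vertex -1.564 2.758 -0.493
vertex -1.186 3.157 -0.307
endloop
endfacet
facet normal 0.466 0.493 0.735
outer loop
vertex -1.171 2.785 -0.067
vertex -1.186 3.157 -0.307
vertex -2.696 3.362 0.513
endloop
endfacet
facet normal 0.694 -0.370 -0.617
outer loop
vertex -1.186 3.157 -0.307
vertex -1.564 2.758 -0.493
vertex -1.423 3.296 -0.657
endloop
endfacet
facet normal 0.243 0.947 0.211
outer loop
vertex -1.186 3.157 -0.307
vertex -1.423 3.296 -0.657
vertex -2.696 3.362 0.513
endloop
endfacet
facet normal 0.694 -0.370 -0.618
outer loop
vertex -1.423 3.296 -0.657
vertex -1.564 2.758 -0.493
vertex -1.742 3.12 -0.91
endloop
endfacet
facet normal -0.249 0.914 -0.322
outer loop
vertex -1.423 3.296 -0.657
vertex -1.742 3.12 -0.91
vertex -2.696 3.362 0.513
endloop
endfacet
facet normal 0.694 -0.370 -0.618
outer loop
vertex -1.742 3.12 -0.91
vertex -1.564 2.758 -0.493
vertex -1.957 2.732 -0.919
endloop
endfacet
facet normal -0.722 0.413 -0.555
outer loop
vertex -1.742 3.12 -0.91
vertex -1.957 2.732 -0.919
vertex -2.696 3.362 0.513
endloop
endfacet
facet normal 0.694 -0.371 -0.617
outer loop
vertex -1.957 2.732 -0.919
vertex -1.564 2.758 -0.493
vertex -1.942 2.359 -0.678
endloop
endfacet
facet normal -0.900 -0.262 -0.349
outer loop
vertex -1.957 2.732 -0.919
vertex -1.942 2.359 -0.678
vertex -2.696 3.362 0.513
endloop
endfacet
facet normal 0.694 -0.371 -0.617
outer loop
vertex -1.942 2.359 -0.678
vertex -1.564 2.758 -0.493
vertex -1.706 2.22 -0.329
endloop
endfacet
facet normal -0.677 -0.715 0.173
outer loop
vertex -1.942 2.359 -0.678
vertex -1.706 2.22 -0.329
vertex -2.696 3.362 0.513
endloop
endfacet
facet normal 0.694 -0.371 -0.617
outer loop
vertex -1.706 2.22 -0.329
vertex -1.564 2.758 -0.493
vertex -1.387 2.396 -0.076
endloop
endfacet
facet normal -0.185 -0.682 0.708
outer loop
vertex -1.706 2.22 -0.329
vertex -1.387 2.396 -0.076
vertex -2.696 3.362 0.513
endloop
endfacet
facet normal 0.694 -0.371 -0.617
outer loop
vertex -1.387 2.396 -0.076
vertex -1.564 2.758 -0.493
vertex -1.171 2.785 -0.067
endloop
endfacet
facet normal 0.289 -0.182 0.940
outer loop
vertex -1.387 2.396 -0.076
vertex -1.171 2.785 -0.067
vertex -2.696 3.362 0.513
endloop
endfacet
facet normal -0.828 0.252 -0.502
outer loop
vertex 3.28 -0.875 -0.893
vertex 2.761 -1.304 -0.252
vertex 2.974 -0.404 -0.152
endloop
endfacet
facet normal 0.454 0.825 -0.337
outer loop
vertex 3.28 -0.875 -0.893
vertex 2.974 -0.404 -0.152
vertex 4.638 -1.286 -0.07
endloop
endfacet
facet normal 0.454 0.825 -0.335
outer loop
vertex 4.638 -1.286 -0.07
vertex 2.974 -0.404 -0.152
vertex 4.331 -0.816 0.671
endloop
endfacet
facet normal 0.828 -0.250 0.502
outer loop
vertex 4.638 -1.286 -0.07
vertex 4.331 -0.816 0.671
vertex 4.119 -1.716 0.572
endloop
endfacet
facet normal -0.828 0.252 -0.501
outer loop
vertex 2.974 -0.404 -0.152
vertex 2.761 -1.304 -0.252
vertex 2.455 -0.834 0.49
endloop
endfacet
facet normal -0.059 0.851 0.522
outer loop
vertex 2.974 -0.404 -0.152
vertex 2.455 -0.834 0.49
vertex 4.331 -0.816 0.671
endloop
endfacet
facet normal -0.058 0.851 0.522
outer loop
vertex 4.331 -0.816 0.671
vertex 2.455 -0.834 0.49
vertex 3.812 -1.245 1.313
endloop
endfacet
facet normal 0.828 -0.250 0.502
outer loop
vertex 4.331 -0.816 0.671
vertex 3.812 -1.245 1.313
vertex 4.119 -1.716 0.572
endloop
endfacet
facet normal -0.828 0.252 -0.501
outer loop
vertex 2.455 -0.834 0.49
vertex 2.761 -1.304 -0.252
vertex 2.242 -1.734 0.39
endloop
endfacet
facet normal -0.513 0.026 0.858
outer loop
vertex 2.455 -0.834 0.49
vertex 2.242 -1.734 0.39
vertex 3.812 -1.245 1.313
endloop
endfacet
facet normal -0.512 0.025 0.858
outer loop
vertex 3.812 -1.245 1.313
vertex 2.242 -1.734 0.39
vertex 3.6 -2.145 1.213
endloop
endfacet
facet normal 0.828 -0.251 0.502
outer loop
vertex 3.812 -1.245 1.313
vertex 3.6 -2.145 1.213
vertex 4.119 -1.716 0.572
endloop
endfacet
facet normal -0.828 0.250 -0.502
outer loop
vertex 2.242 -1.734 0.39
vertex 2.761 -1.304 -0.252
vertex 2.549 -2.204 -0.351
endloop
endfacet
facet normal -0.453 -0.826 0.336
outer loop
vertex 2.242 -1.734 0.39
vertex 2.549 -2.204 -0.351
vertex 3.6 -2.145 1.213
endloop
endfacet
facet normal -0.454 -0.825 0.337
outer loop
vertex 3.6 -2.145 1.213
vertex 2.549 -2.204 -0.351
vertex 3.906 -2.616 0.472
endloop
endfacet
facet normal 0.828 -0.252 0.502
outer loop
vertex 3.6 -2.145 1.213
vertex 3.906 -2.616 0.472
vertex 4.119 -1.716 0.572
endloop
endfacet
facet normal -0.828 0.250 -0.502
outer loop
vertex 2.549 -2.204 -0.351
vertex 2.761 -1.304 -0.252
vertex 3.068 -1.775 -0.993
endloop
endfacet
facet normal 0.058 -0.851 -0.522
outer loop
vertex 2.549 -2.204 -0.351
vertex 3.068 -1.775 -0.993
vertex 3.906 -2.616 0.472
endloop
endfacet
facet normal 0.059 -0.851 -0.522
outer loop
vertex 3.906 -2.616 0.472
vertex 3.068 -1.775 -0.993
vertex 4.425 -2.186 -0.17
endloop
endfacet
facet normal 0.828 -0.252 0.501
outer loop
vertex 3.906 -2.616 0.472
vertex 4.425 -2.186 -0.17
vertex 4.119 -1.716 0.572
endloop
endfacet
facet normal -0.828 0.251 -0.502
outer loop
vertex 3.068 -1.775 -0.993
vertex 2.761 -1.304 -0.252
vertex 3.28 -0.875 -0.893
endloop
endfacet
facet normal 0.513 -0.025 -0.858
outer loop
vertex 3.068 -1.775 -0.993
vertex 3.28 -0.875 -0.893
vertex 4.425 -2.186 -0.17
endloop
endfacet
facet normal 0.512 -0.026 -0.858
outer loop
vertex 4.425 -2.186 -0.17
vertex 3.28 -0.875 -0.893
vertex 4.638 -1.286 -0.07
endloop
endfacet
facet normal 0.828 -0.252 0.501
outer loop
vertex 4.425 -2.186 -0.17
vertex 4.638 -1.286 -0.07
vertex 4.119 -1.716 0.572
endloop
endfacet

endsolid


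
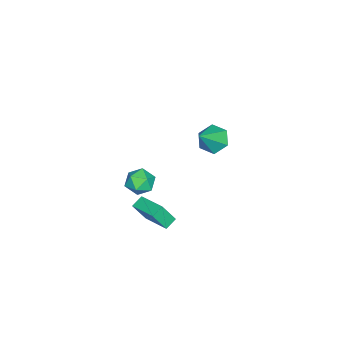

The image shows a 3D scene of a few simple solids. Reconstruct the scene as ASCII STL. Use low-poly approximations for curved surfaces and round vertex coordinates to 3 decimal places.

solid 
facet normal -0.884 0.226 0.409
outer loop
vertex 2.057 2.093 2.809
vertex 2.471 2.206 3.641
vertex 2.387 2.933 3.058
endloop
endfacet
facet normal -0.863 0.421 -0.277
outer loop
vertex 2.057 2.093 2.809
vertex 2.387 2.933 3.058
vertex 2.514 2.619 2.185
endloop
endfacet
facet normal -0.727 -0.160 -0.667
outer loop
vertex 2.057 2.093 2.809
vertex 2.514 2.619 2.185
vertex 2.676 1.699 2.229
endloop
endfacet
facet normal -0.664 -0.714 -0.223
outer loop
vertex 2.057 2.093 2.809
vertex 2.676 1.699 2.229
vertex 2.649 1.443 3.129
endloop
endfacet
facet normal -0.761 -0.475 0.443
outer loop
vertex 2.057 2.093 2.809
vertex 2.649 1.443 3.129
vertex 2.471 2.206 3.641
endloop
endfacet
facet normal -0.319 0.876 -0.362
outer loop
vertex 2.514 2.619 2.185
vertex 2.387 2.933 3.058
vertex 3.211 3.057 2.631
endloop
endfacet
facet normal -0.352 0.560 0.750
outer loop
vertex 2.387 2.933 3.058
vertex 2.471 2.206 3.641
vertex 3.184 2.801 3.531
endloop
endfacet
facet normal -0.153 -0.575 0.804
outer loop
vertex 2.471 2.206 3.641
vertex 2.649 1.443 3.129
vertex 3.346 1.881 3.575
endloop
endfacet
facet normal 0.003 -0.962 -0.274
outer loop
vertex 2.649 1.443 3.129
vertex 2.676 1.699 2.229
vertex 3.473 1.567 2.702
endloop
endfacet
facet normal -0.099 -0.065 -0.993
outer loop
vertex 2.676 1.699 2.229
vertex 2.514 2.619 2.185
vertex 3.389 2.294 2.119
endloop
endfacet
facet normal 0.664 0.714 0.223
outer loop
vertex 3.803 2.407 2.951
vertex 3.211 3.057 2.631
vertex 3.184 2.801 3.531
endloop
endfacet
facet normal 0.727 0.160 0.667
outer loop
vertex 3.803 2.407 2.951
vertex 3.184 2.801 3.531
vertex 3.346 1.881 3.575
endloop
endfacet
facet normal 0.863 -0.421 0.277
outer loop
vertex 3.803 2.407 2.951
vertex 3.346 1.881 3.575
vertex 3.473 1.567 2.702
endloop
endfacet
facet normal 0.884 -0.226 -0.409
outer loop
vertex 3.803 2.407 2.951
vertex 3.473 1.567 2.702
vertex 3.389 2.294 2.119
endloop
endfacet
facet normal 0.761 0.475 -0.443
outer loop
vertex 3.803 2.407 2.951
vertex 3.389 2.294 2.119
vertex 3.211 3.057 2.631
endloop
endfacet
facet normal -0.003 0.962 0.274
outer loop
vertex 3.184 2.801 3.531
vertex 3.211 3.057 2.631
vertex 2.387 2.933 3.058
endloop
endfacet
facet normal 0.099 0.065 0.993
outer loop
vertex 3.346 1.881 3.575
vertex 3.184 2.801 3.531
vertex 2.471 2.206 3.641
endloop
endfacet
facet normal 0.319 -0.876 0.362
outer loop
vertex 3.473 1.567 2.702
vertex 3.346 1.881 3.575
vertex 2.649 1.443 3.129
endloop
endfacet
facet normal 0.352 -0.560 -0.750
outer loop
vertex 3.389 2.294 2.119
vertex 3.473 1.567 2.702
vertex 2.676 1.699 2.229
endloop
endfacet
facet normal 0.153 0.575 -0.804
outer loop
vertex 3.211 3.057 2.631
vertex 3.389 2.294 2.119
vertex 2.514 2.619 2.185
endloop
endfacet
facet normal -0.290 0.414 -0.863
outer loop
vertex 2.562 2.971 0.374
vertex 3.432 4.579 0.852
vertex 3.241 2.709 0.02
endloop
endfacet
facet normal -0.460 -0.851 -0.253
outer loop
vertex 3.668 2.101 1.288
vertex 2.562 2.971 0.374
vertex 3.241 2.709 0.02
endloop
endfacet
facet normal -0.290 0.414 -0.863
outer loop
vertex 3.241 2.709 0.02
vertex 3.432 4.579 0.852
vertex 4.112 4.317 0.498
endloop
endfacet
facet normal 0.839 -0.324 -0.438
outer loop
vertex 4.112 4.317 0.498
vertex 3.668 2.101 1.288
vertex 3.241 2.709 0.02
endloop
endfacet
facet normal -0.839 0.324 0.438
outer loop
vertex 2.562 2.971 0.374
vertex 3.859 3.971 2.12
vertex 3.432 4.579 0.852
endloop
endfacet
facet normal -0.460 -0.851 -0.254
outer loop
vertex 2.988 2.363 1.642
vertex 2.562 2.971 0.374
vertex 3.668 2.101 1.288
endloop
endfacet
facet normal -0.839 0.324 0.437
outer loop
vertex 2.988 2.363 1.642
vertex 3.859 3.971 2.12
vertex 2.562 2.971 0.374
endloop
endfacet
facet normal 0.460 0.851 0.253
outer loop
vertex 3.432 4.579 0.852
vertex 3.859 3.971 2.12
vertex 4.112 4.317 0.498
endloop
endfacet
facet normal 0.839 -0.324 -0.437
outer loop
vertex 4.538 3.709 1.766
vertex 3.668 2.101 1.288
vertex 4.112 4.317 0.498
endloop
endfacet
facet normal 0.460 0.851 0.253
outer loop
vertex 4.112 4.317 0.498
vertex 3.859 3.971 2.12
vertex 4.538 3.709 1.766
endloop
endfacet
facet normal 0.290 -0.413 0.863
outer loop
vertex 4.538 3.709 1.766
vertex 2.988 2.363 1.642
vertex 3.668 2.101 1.288
endloop
endfacet
facet normal 0.290 -0.414 0.863
outer loop
vertex 3.859 3.971 2.12
vertex 2.988 2.363 1.642
vertex 4.538 3.709 1.766
endloop
endfacet
facet normal -0.714 0.159 -0.681
outer loop
vertex -3.663 3.06 0.593
vertex -4.135 3.709 1.239
vertex -3.427 4.062 0.579
endloop
endfacet
facet normal 0.895 -0.216 -0.391
outer loop
vertex -3.663 3.06 0.593
vertex -3.427 4.062 0.579
vertex -2.705 3.391 2.601
endloop
endfacet
facet normal -0.715 0.159 -0.681
outer loop
vertex -3.427 4.062 0.579
vertex -4.135 3.709 1.239
vertex -3.898 4.712 1.225
endloop
endfacet
facet normal 0.775 0.629 -0.068
outer loop
vertex -3.427 4.062 0.579
vertex -3.898 4.712 1.225
vertex -2.705 3.391 2.601
endloop
endfacet
facet normal -0.715 0.159 -0.681
outer loop
vertex -3.898 4.712 1.225
vertex -4.135 3.709 1.239
vertex -4.606 4.359 1.885
endloop
endfacet
facet normal 0.171 0.781 0.601
outer loop
vertex -3.898 4.712 1.225
vertex -4.606 4.359 1.885
vertex -2.705 3.391 2.601
endloop
endfacet
facet normal -0.715 0.159 -0.681
outer loop
vertex -4.606 4.359 1.885
vertex -4.135 3.709 1.239
vertex -4.842 3.356 1.899
endloop
endfacet
facet normal -0.312 0.087 0.946
outer loop
vertex -4.606 4.359 1.885
vertex -4.842 3.356 1.899
vertex -2.705 3.391 2.601
endloop
endfacet
facet normal -0.715 0.160 -0.681
outer loop
vertex -4.842 3.356 1.899
vertex -4.135 3.709 1.239
vertex -4.371 2.707 1.252
endloop
endfacet
facet normal -0.192 -0.759 0.622
outer loop
vertex -4.842 3.356 1.899
vertex -4.371 2.707 1.252
vertex -2.705 3.391 2.601
endloop
endfacet
facet normal -0.714 0.159 -0.682
outer loop
vertex -4.371 2.707 1.252
vertex -4.135 3.709 1.239
vertex -3.663 3.06 0.593
endloop
endfacet
facet normal 0.411 -0.910 -0.046
outer loop
vertex -4.371 2.707 1.252
vertex -3.663 3.06 0.593
vertex -2.705 3.391 2.601
endloop
endfacet

endsolid


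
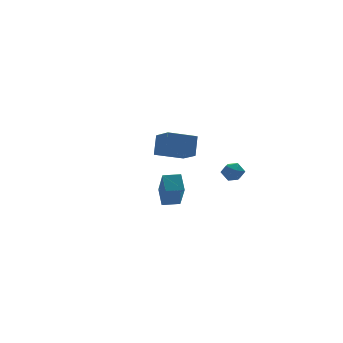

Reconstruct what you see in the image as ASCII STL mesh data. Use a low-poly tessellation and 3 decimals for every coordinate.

solid 
facet normal -0.169 -0.344 0.924
outer loop
vertex 1.926 -2.393 1.154
vertex 2.22 -2.976 0.991
vertex 2.588 -2.474 1.245
endloop
endfacet
facet normal -0.083 0.365 0.927
outer loop
vertex 1.926 -2.393 1.154
vertex 2.588 -2.474 1.245
vertex 2.35 -1.896 0.996
endloop
endfacet
facet normal -0.576 0.649 0.496
outer loop
vertex 1.926 -2.393 1.154
vertex 2.35 -1.896 0.996
vertex 1.835 -2.041 0.588
endloop
endfacet
facet normal -0.967 0.117 0.228
outer loop
vertex 1.926 -2.393 1.154
vertex 1.835 -2.041 0.588
vertex 1.754 -2.709 0.586
endloop
endfacet
facet normal -0.714 -0.498 0.493
outer loop
vertex 1.926 -2.393 1.154
vertex 1.754 -2.709 0.586
vertex 2.22 -2.976 0.991
endloop
endfacet
facet normal 0.560 0.511 0.652
outer loop
vertex 2.35 -1.896 0.996
vertex 2.588 -2.474 1.245
vertex 2.906 -2.171 0.734
endloop
endfacet
facet normal 0.421 -0.636 0.647
outer loop
vertex 2.588 -2.474 1.245
vertex 2.22 -2.976 0.991
vertex 2.825 -2.839 0.732
endloop
endfacet
facet normal -0.462 -0.885 -0.052
outer loop
vertex 2.22 -2.976 0.991
vertex 1.754 -2.709 0.586
vertex 2.31 -2.984 0.324
endloop
endfacet
facet normal -0.871 0.107 -0.479
outer loop
vertex 1.754 -2.709 0.586
vertex 1.835 -2.041 0.588
vertex 2.072 -2.406 0.075
endloop
endfacet
facet normal -0.238 0.970 -0.044
outer loop
vertex 1.835 -2.041 0.588
vertex 2.35 -1.896 0.996
vertex 2.44 -1.904 0.329
endloop
endfacet
facet normal 0.967 -0.117 -0.228
outer loop
vertex 2.734 -2.487 0.166
vertex 2.906 -2.171 0.734
vertex 2.825 -2.839 0.732
endloop
endfacet
facet normal 0.576 -0.649 -0.496
outer loop
vertex 2.734 -2.487 0.166
vertex 2.825 -2.839 0.732
vertex 2.31 -2.984 0.324
endloop
endfacet
facet normal 0.083 -0.365 -0.927
outer loop
vertex 2.734 -2.487 0.166
vertex 2.31 -2.984 0.324
vertex 2.072 -2.406 0.075
endloop
endfacet
facet normal 0.169 0.344 -0.924
outer loop
vertex 2.734 -2.487 0.166
vertex 2.072 -2.406 0.075
vertex 2.44 -1.904 0.329
endloop
endfacet
facet normal 0.714 0.498 -0.493
outer loop
vertex 2.734 -2.487 0.166
vertex 2.44 -1.904 0.329
vertex 2.906 -2.171 0.734
endloop
endfacet
facet normal 0.871 -0.107 0.479
outer loop
vertex 2.825 -2.839 0.732
vertex 2.906 -2.171 0.734
vertex 2.588 -2.474 1.245
endloop
endfacet
facet normal 0.238 -0.970 0.044
outer loop
vertex 2.31 -2.984 0.324
vertex 2.825 -2.839 0.732
vertex 2.22 -2.976 0.991
endloop
endfacet
facet normal -0.560 -0.511 -0.652
outer loop
vertex 2.072 -2.406 0.075
vertex 2.31 -2.984 0.324
vertex 1.754 -2.709 0.586
endloop
endfacet
facet normal -0.421 0.636 -0.647
outer loop
vertex 2.44 -1.904 0.329
vertex 2.072 -2.406 0.075
vertex 1.835 -2.041 0.588
endloop
endfacet
facet normal 0.462 0.885 0.052
outer loop
vertex 2.906 -2.171 0.734
vertex 2.44 -1.904 0.329
vertex 2.35 -1.896 0.996
endloop
endfacet
facet normal -0.951 0.308 0.007
outer loop
vertex -2.198 -3.214 1.741
vertex -1.885 -2.214 0.266
vertex -2.489 -4.097 1.081
endloop
endfacet
facet normal -0.172 -0.553 0.815
outer loop
vertex -1.595 -4.386 1.074
vertex -2.198 -3.214 1.741
vertex -2.489 -4.097 1.081
endloop
endfacet
facet normal -0.951 0.308 0.007
outer loop
vertex -2.489 -4.097 1.081
vertex -1.885 -2.214 0.266
vertex -2.176 -3.096 -0.395
endloop
endfacet
facet normal -0.255 -0.774 -0.579
outer loop
vertex -2.176 -3.096 -0.395
vertex -1.595 -4.386 1.074
vertex -2.489 -4.097 1.081
endloop
endfacet
facet normal 0.255 0.774 0.579
outer loop
vertex -2.198 -3.214 1.741
vertex -0.991 -2.503 0.259
vertex -1.885 -2.214 0.266
endloop
endfacet
facet normal -0.174 -0.553 0.815
outer loop
vertex -1.304 -3.504 1.735
vertex -2.198 -3.214 1.741
vertex -1.595 -4.386 1.074
endloop
endfacet
facet normal 0.255 0.774 0.579
outer loop
vertex -1.304 -3.504 1.735
vertex -0.991 -2.503 0.259
vertex -2.198 -3.214 1.741
endloop
endfacet
facet normal 0.173 0.554 -0.815
outer loop
vertex -1.885 -2.214 0.266
vertex -0.991 -2.503 0.259
vertex -2.176 -3.096 -0.395
endloop
endfacet
facet normal -0.255 -0.774 -0.579
outer loop
vertex -1.282 -3.386 -0.401
vertex -1.595 -4.386 1.074
vertex -2.176 -3.096 -0.395
endloop
endfacet
facet normal 0.174 0.552 -0.815
outer loop
vertex -2.176 -3.096 -0.395
vertex -0.991 -2.503 0.259
vertex -1.282 -3.386 -0.401
endloop
endfacet
facet normal 0.951 -0.308 -0.007
outer loop
vertex -1.282 -3.386 -0.401
vertex -1.304 -3.504 1.735
vertex -1.595 -4.386 1.074
endloop
endfacet
facet normal 0.951 -0.308 -0.007
outer loop
vertex -0.991 -2.503 0.259
vertex -1.304 -3.504 1.735
vertex -1.282 -3.386 -0.401
endloop
endfacet
facet normal -0.346 -0.445 -0.826
outer loop
vertex 1.022 2.344 0.509
vertex 1.046 3.704 -0.234
vertex 2.663 2.031 -0.01
endloop
endfacet
facet normal -0.016 -0.878 0.479
outer loop
vertex 3.134 2.636 1.114
vertex 1.022 2.344 0.509
vertex 2.663 2.031 -0.01
endloop
endfacet
facet normal -0.346 -0.445 -0.826
outer loop
vertex 2.663 2.031 -0.01
vertex 1.046 3.704 -0.234
vertex 2.688 3.391 -0.753
endloop
endfacet
facet normal 0.938 -0.179 -0.297
outer loop
vertex 2.688 3.391 -0.753
vertex 3.134 2.636 1.114
vertex 2.663 2.031 -0.01
endloop
endfacet
facet normal -0.938 0.179 0.297
outer loop
vertex 1.022 2.344 0.509
vertex 1.517 4.309 0.89
vertex 1.046 3.704 -0.234
endloop
endfacet
facet normal -0.016 -0.878 0.479
outer loop
vertex 1.492 2.949 1.633
vertex 1.022 2.344 0.509
vertex 3.134 2.636 1.114
endloop
endfacet
facet normal -0.938 0.179 0.296
outer loop
vertex 1.492 2.949 1.633
vertex 1.517 4.309 0.89
vertex 1.022 2.344 0.509
endloop
endfacet
facet normal 0.016 0.878 -0.479
outer loop
vertex 1.046 3.704 -0.234
vertex 1.517 4.309 0.89
vertex 2.688 3.391 -0.753
endloop
endfacet
facet normal 0.938 -0.178 -0.296
outer loop
vertex 3.158 3.996 0.371
vertex 3.134 2.636 1.114
vertex 2.688 3.391 -0.753
endloop
endfacet
facet normal 0.016 0.878 -0.479
outer loop
vertex 2.688 3.391 -0.753
vertex 1.517 4.309 0.89
vertex 3.158 3.996 0.371
endloop
endfacet
facet normal 0.346 0.445 0.826
outer loop
vertex 3.158 3.996 0.371
vertex 1.492 2.949 1.633
vertex 3.134 2.636 1.114
endloop
endfacet
facet normal 0.346 0.445 0.826
outer loop
vertex 1.517 4.309 0.89
vertex 1.492 2.949 1.633
vertex 3.158 3.996 0.371
endloop
endfacet

endsolid


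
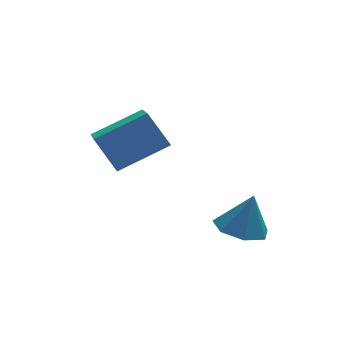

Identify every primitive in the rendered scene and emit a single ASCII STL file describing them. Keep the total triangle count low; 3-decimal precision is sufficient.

solid 
facet normal -0.909 -0.083 -0.409
outer loop
vertex -3.541 0.059 0.01
vertex -3.229 1.899 -1.057
vertex -3.072 -0.554 -0.909
endloop
endfacet
facet normal -0.145 -0.856 0.497
outer loop
vertex -1.591 -0.419 -0.243
vertex -3.541 0.059 0.01
vertex -3.072 -0.554 -0.909
endloop
endfacet
facet normal -0.909 -0.083 -0.409
outer loop
vertex -3.072 -0.554 -0.909
vertex -3.229 1.899 -1.057
vertex -2.76 1.286 -1.976
endloop
endfacet
facet normal 0.391 -0.510 -0.766
outer loop
vertex -2.76 1.286 -1.976
vertex -1.591 -0.419 -0.243
vertex -3.072 -0.554 -0.909
endloop
endfacet
facet normal -0.391 0.510 0.766
outer loop
vertex -3.541 0.059 0.01
vertex -1.748 2.034 -0.391
vertex -3.229 1.899 -1.057
endloop
endfacet
facet normal -0.145 -0.856 0.497
outer loop
vertex -2.06 0.194 0.676
vertex -3.541 0.059 0.01
vertex -1.591 -0.419 -0.243
endloop
endfacet
facet normal -0.391 0.510 0.766
outer loop
vertex -2.06 0.194 0.676
vertex -1.748 2.034 -0.391
vertex -3.541 0.059 0.01
endloop
endfacet
facet normal 0.145 0.856 -0.497
outer loop
vertex -3.229 1.899 -1.057
vertex -1.748 2.034 -0.391
vertex -2.76 1.286 -1.976
endloop
endfacet
facet normal 0.391 -0.510 -0.766
outer loop
vertex -1.279 1.421 -1.31
vertex -1.591 -0.419 -0.243
vertex -2.76 1.286 -1.976
endloop
endfacet
facet normal 0.145 0.856 -0.497
outer loop
vertex -2.76 1.286 -1.976
vertex -1.748 2.034 -0.391
vertex -1.279 1.421 -1.31
endloop
endfacet
facet normal 0.909 0.083 0.409
outer loop
vertex -1.279 1.421 -1.31
vertex -2.06 0.194 0.676
vertex -1.591 -0.419 -0.243
endloop
endfacet
facet normal 0.909 0.083 0.409
outer loop
vertex -1.748 2.034 -0.391
vertex -2.06 0.194 0.676
vertex -1.279 1.421 -1.31
endloop
endfacet
facet normal -0.305 -0.080 -0.949
outer loop
vertex 0.632 -0.382 -3.695
vertex 0.181 -0.999 -3.498
vertex -0.009 -0.232 -3.502
endloop
endfacet
facet normal 0.312 0.883 0.350
outer loop
vertex 0.632 -0.382 -3.695
vertex -0.009 -0.232 -3.502
vertex 0.559 -0.901 -2.322
endloop
endfacet
facet normal -0.304 -0.080 -0.949
outer loop
vertex -0.009 -0.232 -3.502
vertex 0.181 -0.999 -3.498
vertex -0.507 -0.661 -3.306
endloop
endfacet
facet normal -0.382 0.713 0.588
outer loop
vertex -0.009 -0.232 -3.502
vertex -0.507 -0.661 -3.306
vertex 0.559 -0.901 -2.322
endloop
endfacet
facet normal -0.304 -0.080 -0.949
outer loop
vertex -0.507 -0.661 -3.306
vertex 0.181 -0.999 -3.498
vertex -0.487 -1.344 -3.255
endloop
endfacet
facet normal -0.674 0.035 0.738
outer loop
vertex -0.507 -0.661 -3.306
vertex -0.487 -1.344 -3.255
vertex 0.559 -0.901 -2.322
endloop
endfacet
facet normal -0.304 -0.079 -0.949
outer loop
vertex -0.487 -1.344 -3.255
vertex 0.181 -0.999 -3.498
vertex 0.035 -1.768 -3.387
endloop
endfacet
facet normal -0.344 -0.638 0.689
outer loop
vertex -0.487 -1.344 -3.255
vertex 0.035 -1.768 -3.387
vertex 0.559 -0.901 -2.322
endloop
endfacet
facet normal -0.305 -0.079 -0.949
outer loop
vertex 0.035 -1.768 -3.387
vertex 0.181 -0.999 -3.498
vertex 0.667 -1.613 -3.603
endloop
endfacet
facet normal 0.360 -0.802 0.476
outer loop
vertex 0.035 -1.768 -3.387
vertex 0.667 -1.613 -3.603
vertex 0.559 -0.901 -2.322
endloop
endfacet
facet normal -0.306 -0.080 -0.949
outer loop
vertex 0.667 -1.613 -3.603
vertex 0.181 -0.999 -3.498
vertex 0.933 -0.996 -3.741
endloop
endfacet
facet normal 0.906 -0.332 0.261
outer loop
vertex 0.667 -1.613 -3.603
vertex 0.933 -0.996 -3.741
vertex 0.559 -0.901 -2.322
endloop
endfacet
facet normal -0.306 -0.079 -0.949
outer loop
vertex 0.933 -0.996 -3.741
vertex 0.181 -0.999 -3.498
vertex 0.632 -0.382 -3.695
endloop
endfacet
facet normal 0.885 0.418 0.205
outer loop
vertex 0.933 -0.996 -3.741
vertex 0.632 -0.382 -3.695
vertex 0.559 -0.901 -2.322
endloop
endfacet

endsolid


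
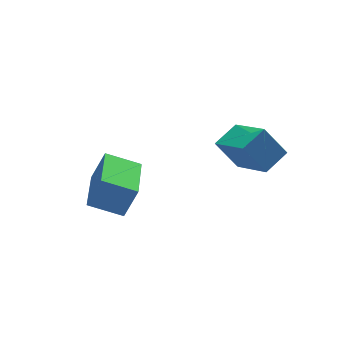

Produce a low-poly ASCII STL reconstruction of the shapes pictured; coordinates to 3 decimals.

solid 
facet normal -0.901 -0.285 -0.328
outer loop
vertex 0.706 -1.33 2.068
vertex 0.111 -0.702 3.155
vertex 0.553 0.394 0.988
endloop
endfacet
facet normal 0.428 -0.452 -0.783
outer loop
vertex 1.589 0.722 1.365
vertex 0.706 -1.33 2.068
vertex 0.553 0.394 0.988
endloop
endfacet
facet normal -0.901 -0.285 -0.328
outer loop
vertex 0.553 0.394 0.988
vertex 0.111 -0.702 3.155
vertex -0.042 1.022 2.075
endloop
endfacet
facet normal -0.075 0.845 -0.529
outer loop
vertex -0.042 1.022 2.075
vertex 1.589 0.722 1.365
vertex 0.553 0.394 0.988
endloop
endfacet
facet normal 0.075 -0.845 0.529
outer loop
vertex 0.706 -1.33 2.068
vertex 1.147 -0.374 3.532
vertex 0.111 -0.702 3.155
endloop
endfacet
facet normal 0.428 -0.452 -0.783
outer loop
vertex 1.742 -1.002 2.445
vertex 0.706 -1.33 2.068
vertex 1.589 0.722 1.365
endloop
endfacet
facet normal 0.075 -0.845 0.529
outer loop
vertex 1.742 -1.002 2.445
vertex 1.147 -0.374 3.532
vertex 0.706 -1.33 2.068
endloop
endfacet
facet normal -0.428 0.452 0.783
outer loop
vertex 0.111 -0.702 3.155
vertex 1.147 -0.374 3.532
vertex -0.042 1.022 2.075
endloop
endfacet
facet normal -0.075 0.845 -0.529
outer loop
vertex 0.994 1.35 2.452
vertex 1.589 0.722 1.365
vertex -0.042 1.022 2.075
endloop
endfacet
facet normal -0.428 0.452 0.783
outer loop
vertex -0.042 1.022 2.075
vertex 1.147 -0.374 3.532
vertex 0.994 1.35 2.452
endloop
endfacet
facet normal 0.901 0.285 0.328
outer loop
vertex 0.994 1.35 2.452
vertex 1.742 -1.002 2.445
vertex 1.589 0.722 1.365
endloop
endfacet
facet normal 0.901 0.285 0.328
outer loop
vertex 1.147 -0.374 3.532
vertex 1.742 -1.002 2.445
vertex 0.994 1.35 2.452
endloop
endfacet
facet normal -0.774 0.515 0.368
outer loop
vertex -3.756 2.778 0.067
vertex -2.742 4.512 -0.226
vertex -4.308 2.88 -1.237
endloop
endfacet
facet normal -0.500 -0.854 0.145
outer loop
vertex -3.178 2.128 -1.774
vertex -3.756 2.778 0.067
vertex -4.308 2.88 -1.237
endloop
endfacet
facet normal -0.774 0.515 0.368
outer loop
vertex -4.308 2.88 -1.237
vertex -2.742 4.512 -0.226
vertex -3.294 4.614 -1.53
endloop
endfacet
facet normal -0.389 0.072 -0.919
outer loop
vertex -3.294 4.614 -1.53
vertex -3.178 2.128 -1.774
vertex -4.308 2.88 -1.237
endloop
endfacet
facet normal 0.389 -0.072 0.919
outer loop
vertex -3.756 2.778 0.067
vertex -1.612 3.76 -0.763
vertex -2.742 4.512 -0.226
endloop
endfacet
facet normal -0.500 -0.854 0.145
outer loop
vertex -2.626 2.026 -0.47
vertex -3.756 2.778 0.067
vertex -3.178 2.128 -1.774
endloop
endfacet
facet normal 0.389 -0.072 0.919
outer loop
vertex -2.626 2.026 -0.47
vertex -1.612 3.76 -0.763
vertex -3.756 2.778 0.067
endloop
endfacet
facet normal 0.500 0.854 -0.145
outer loop
vertex -2.742 4.512 -0.226
vertex -1.612 3.76 -0.763
vertex -3.294 4.614 -1.53
endloop
endfacet
facet normal -0.389 0.072 -0.919
outer loop
vertex -2.164 3.862 -2.067
vertex -3.178 2.128 -1.774
vertex -3.294 4.614 -1.53
endloop
endfacet
facet normal 0.500 0.854 -0.145
outer loop
vertex -3.294 4.614 -1.53
vertex -1.612 3.76 -0.763
vertex -2.164 3.862 -2.067
endloop
endfacet
facet normal 0.774 -0.515 -0.368
outer loop
vertex -2.164 3.862 -2.067
vertex -2.626 2.026 -0.47
vertex -3.178 2.128 -1.774
endloop
endfacet
facet normal 0.774 -0.515 -0.368
outer loop
vertex -1.612 3.76 -0.763
vertex -2.626 2.026 -0.47
vertex -2.164 3.862 -2.067
endloop
endfacet

endsolid


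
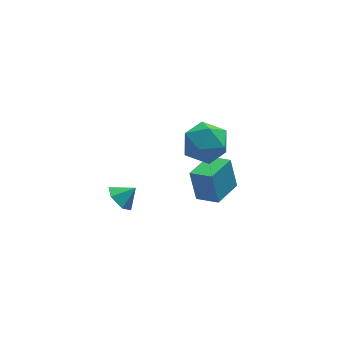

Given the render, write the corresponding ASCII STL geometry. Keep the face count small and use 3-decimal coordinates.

solid 
facet normal -0.776 -0.027 -0.630
outer loop
vertex -0.569 1.165 -3.88
vertex -0.991 1.726 -3.384
vertex -0.485 2.009 -4.019
endloop
endfacet
facet normal 0.956 -0.138 -0.259
outer loop
vertex -0.569 1.165 -3.88
vertex -0.485 2.009 -4.019
vertex -0.169 1.754 -2.716
endloop
endfacet
facet normal -0.776 -0.027 -0.630
outer loop
vertex -0.485 2.009 -4.019
vertex -0.991 1.726 -3.384
vertex -0.907 2.571 -3.523
endloop
endfacet
facet normal 0.771 0.634 -0.063
outer loop
vertex -0.485 2.009 -4.019
vertex -0.907 2.571 -3.523
vertex -0.169 1.754 -2.716
endloop
endfacet
facet normal -0.776 -0.027 -0.630
outer loop
vertex -0.907 2.571 -3.523
vertex -0.991 1.726 -3.384
vertex -1.413 2.288 -2.888
endloop
endfacet
facet normal 0.261 0.787 0.559
outer loop
vertex -0.907 2.571 -3.523
vertex -1.413 2.288 -2.888
vertex -0.169 1.754 -2.716
endloop
endfacet
facet normal -0.776 -0.026 -0.631
outer loop
vertex -1.413 2.288 -2.888
vertex -0.991 1.726 -3.384
vertex -1.498 1.443 -2.749
endloop
endfacet
facet normal -0.064 0.168 0.984
outer loop
vertex -1.413 2.288 -2.888
vertex -1.498 1.443 -2.749
vertex -0.169 1.754 -2.716
endloop
endfacet
facet normal -0.775 -0.027 -0.631
outer loop
vertex -1.498 1.443 -2.749
vertex -0.991 1.726 -3.384
vertex -1.075 0.882 -3.245
endloop
endfacet
facet normal 0.122 -0.604 0.787
outer loop
vertex -1.498 1.443 -2.749
vertex -1.075 0.882 -3.245
vertex -0.169 1.754 -2.716
endloop
endfacet
facet normal -0.776 -0.027 -0.630
outer loop
vertex -1.075 0.882 -3.245
vertex -0.991 1.726 -3.384
vertex -0.569 1.165 -3.88
endloop
endfacet
facet normal 0.632 -0.757 0.166
outer loop
vertex -1.075 0.882 -3.245
vertex -0.569 1.165 -3.88
vertex -0.169 1.754 -2.716
endloop
endfacet
facet normal -0.939 0.342 -0.040
outer loop
vertex 2.012 0.223 2.493
vertex 1.584 -0.953 2.469
vertex 1.75 -0.37 3.564
endloop
endfacet
facet normal -0.517 0.796 0.314
outer loop
vertex 2.012 0.223 2.493
vertex 1.75 -0.37 3.564
vertex 2.78 0.335 3.474
endloop
endfacet
facet normal 0.012 0.992 -0.123
outer loop
vertex 2.012 0.223 2.493
vertex 2.78 0.335 3.474
vertex 3.251 0.187 2.324
endloop
endfacet
facet normal -0.083 0.660 -0.747
outer loop
vertex 2.012 0.223 2.493
vertex 3.251 0.187 2.324
vertex 2.512 -0.609 1.703
endloop
endfacet
facet normal -0.670 0.258 -0.696
outer loop
vertex 2.012 0.223 2.493
vertex 2.512 -0.609 1.703
vertex 1.584 -0.953 2.469
endloop
endfacet
facet normal -0.230 0.446 0.865
outer loop
vertex 2.78 0.335 3.474
vertex 1.75 -0.37 3.564
vertex 2.828 -0.771 4.057
endloop
endfacet
facet normal -0.911 -0.289 0.292
outer loop
vertex 1.75 -0.37 3.564
vertex 1.584 -0.953 2.469
vertex 2.089 -1.567 3.436
endloop
endfacet
facet normal -0.477 -0.426 -0.769
outer loop
vertex 1.584 -0.953 2.469
vertex 2.512 -0.609 1.703
vertex 2.56 -1.715 2.286
endloop
endfacet
facet normal 0.473 0.225 -0.852
outer loop
vertex 2.512 -0.609 1.703
vertex 3.251 0.187 2.324
vertex 3.59 -1.01 2.196
endloop
endfacet
facet normal 0.626 0.764 0.158
outer loop
vertex 3.251 0.187 2.324
vertex 2.78 0.335 3.474
vertex 3.756 -0.427 3.291
endloop
endfacet
facet normal 0.083 -0.660 0.747
outer loop
vertex 3.328 -1.603 3.267
vertex 2.828 -0.771 4.057
vertex 2.089 -1.567 3.436
endloop
endfacet
facet normal -0.012 -0.992 0.123
outer loop
vertex 3.328 -1.603 3.267
vertex 2.089 -1.567 3.436
vertex 2.56 -1.715 2.286
endloop
endfacet
facet normal 0.517 -0.796 -0.314
outer loop
vertex 3.328 -1.603 3.267
vertex 2.56 -1.715 2.286
vertex 3.59 -1.01 2.196
endloop
endfacet
facet normal 0.939 -0.342 0.040
outer loop
vertex 3.328 -1.603 3.267
vertex 3.59 -1.01 2.196
vertex 3.756 -0.427 3.291
endloop
endfacet
facet normal 0.670 -0.258 0.696
outer loop
vertex 3.328 -1.603 3.267
vertex 3.756 -0.427 3.291
vertex 2.828 -0.771 4.057
endloop
endfacet
facet normal -0.473 -0.225 0.852
outer loop
vertex 2.089 -1.567 3.436
vertex 2.828 -0.771 4.057
vertex 1.75 -0.37 3.564
endloop
endfacet
facet normal -0.626 -0.764 -0.158
outer loop
vertex 2.56 -1.715 2.286
vertex 2.089 -1.567 3.436
vertex 1.584 -0.953 2.469
endloop
endfacet
facet normal 0.230 -0.446 -0.865
outer loop
vertex 3.59 -1.01 2.196
vertex 2.56 -1.715 2.286
vertex 2.512 -0.609 1.703
endloop
endfacet
facet normal 0.911 0.289 -0.292
outer loop
vertex 3.756 -0.427 3.291
vertex 3.59 -1.01 2.196
vertex 3.251 0.187 2.324
endloop
endfacet
facet normal 0.477 0.426 0.769
outer loop
vertex 2.828 -0.771 4.057
vertex 3.756 -0.427 3.291
vertex 2.78 0.335 3.474
endloop
endfacet
facet normal -0.732 -0.668 0.136
outer loop
vertex 3.082 -0.419 -0.337
vertex 2.215 0.45 -0.733
vertex 3.278 -0.966 -1.967
endloop
endfacet
facet normal 0.673 -0.673 0.307
outer loop
vertex 4.565 0.21 -2.207
vertex 3.082 -0.419 -0.337
vertex 3.278 -0.966 -1.967
endloop
endfacet
facet normal -0.731 -0.668 0.137
outer loop
vertex 3.278 -0.966 -1.967
vertex 2.215 0.45 -0.733
vertex 2.41 -0.097 -2.363
endloop
endfacet
facet normal 0.113 -0.316 -0.942
outer loop
vertex 2.41 -0.097 -2.363
vertex 4.565 0.21 -2.207
vertex 3.278 -0.966 -1.967
endloop
endfacet
facet normal -0.113 0.316 0.942
outer loop
vertex 3.082 -0.419 -0.337
vertex 3.502 1.626 -0.973
vertex 2.215 0.45 -0.733
endloop
endfacet
facet normal 0.672 -0.674 0.307
outer loop
vertex 4.37 0.757 -0.577
vertex 3.082 -0.419 -0.337
vertex 4.565 0.21 -2.207
endloop
endfacet
facet normal -0.113 0.316 0.942
outer loop
vertex 4.37 0.757 -0.577
vertex 3.502 1.626 -0.973
vertex 3.082 -0.419 -0.337
endloop
endfacet
facet normal -0.673 0.674 -0.306
outer loop
vertex 2.215 0.45 -0.733
vertex 3.502 1.626 -0.973
vertex 2.41 -0.097 -2.363
endloop
endfacet
facet normal 0.113 -0.316 -0.942
outer loop
vertex 3.698 1.079 -2.603
vertex 4.565 0.21 -2.207
vertex 2.41 -0.097 -2.363
endloop
endfacet
facet normal -0.672 0.674 -0.307
outer loop
vertex 2.41 -0.097 -2.363
vertex 3.502 1.626 -0.973
vertex 3.698 1.079 -2.603
endloop
endfacet
facet normal 0.732 0.668 -0.137
outer loop
vertex 3.698 1.079 -2.603
vertex 4.37 0.757 -0.577
vertex 4.565 0.21 -2.207
endloop
endfacet
facet normal 0.731 0.668 -0.136
outer loop
vertex 3.502 1.626 -0.973
vertex 4.37 0.757 -0.577
vertex 3.698 1.079 -2.603
endloop
endfacet

endsolid
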